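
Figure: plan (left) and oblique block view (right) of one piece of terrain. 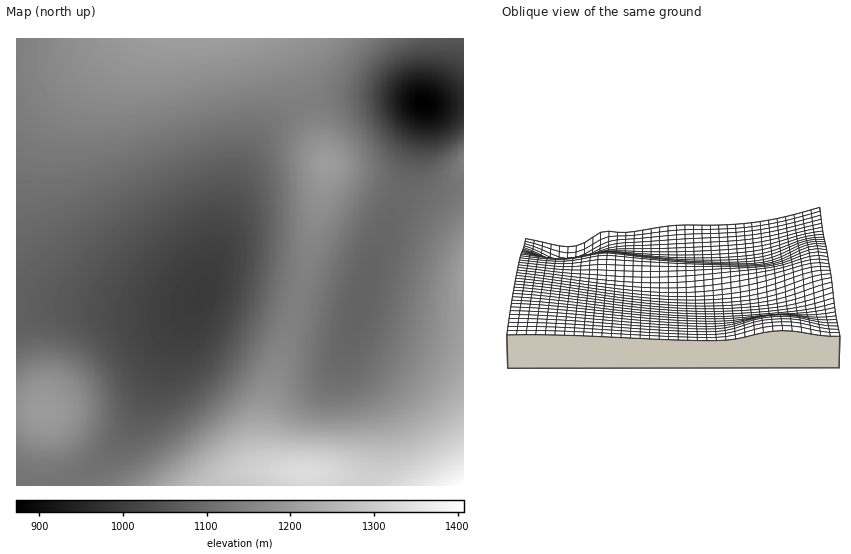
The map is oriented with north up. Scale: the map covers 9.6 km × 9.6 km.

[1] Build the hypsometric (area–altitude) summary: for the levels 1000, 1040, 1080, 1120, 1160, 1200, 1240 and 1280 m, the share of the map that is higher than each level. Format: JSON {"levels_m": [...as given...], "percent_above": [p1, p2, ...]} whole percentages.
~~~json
{"levels_m": [1000, 1040, 1080, 1120, 1160, 1200, 1240, 1280], "percent_above": [96, 85, 72, 49, 26, 11, 7, 5]}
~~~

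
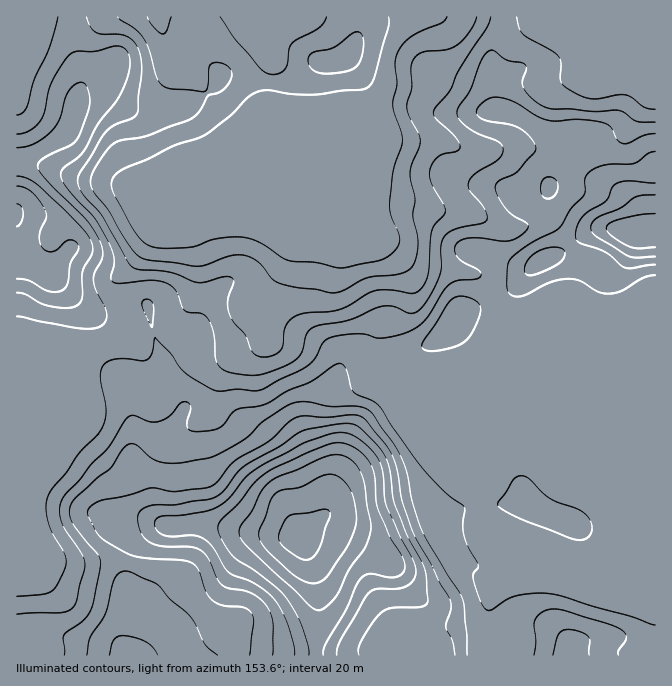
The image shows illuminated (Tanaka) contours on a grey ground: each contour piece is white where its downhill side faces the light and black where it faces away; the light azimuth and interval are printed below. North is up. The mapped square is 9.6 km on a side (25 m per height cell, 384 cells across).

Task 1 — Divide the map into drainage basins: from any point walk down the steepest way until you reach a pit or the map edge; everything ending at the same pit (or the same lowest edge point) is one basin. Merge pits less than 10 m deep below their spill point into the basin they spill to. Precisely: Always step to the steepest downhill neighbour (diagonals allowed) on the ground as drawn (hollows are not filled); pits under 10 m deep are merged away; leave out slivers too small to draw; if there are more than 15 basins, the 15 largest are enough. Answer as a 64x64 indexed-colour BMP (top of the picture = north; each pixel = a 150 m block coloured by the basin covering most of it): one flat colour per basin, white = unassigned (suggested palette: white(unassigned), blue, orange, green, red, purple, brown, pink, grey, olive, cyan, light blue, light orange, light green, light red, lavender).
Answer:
<image width="64" height="64" href="data:image/bmp;base64,Qk12CAAAAAAAAHYAAAAoAAAAQAAAAEAAAAABAAQAAAAAAAAIAAATCwAAEwsAABAAAAAAAAAA////ALR3HwAOf/8ALKAsACgn1gC9Z5QAS1aMAMJ34wB/f38AIr28AM++FwDox64AeLv/AIrfmACWmP8A1bDFABEREREREREREREREREREREREREREREREREREREREREREREREREREREREREREREREREREREREREREREREREREREREREREREREREREREREREREREREREREREREREREREREREREREREREREREREREREREREREREREREREREREREREREREREREREREREREREREREREREREREREREREREREREREREREREREREREREREREREREREREREREREREREREREREREREREREREREREREREREREREREREREREREREREREREREREREREREREREREREREREREREREREREREREREREREREREREREREREREREREREREREREREREREREREREREREREREREREREREREREREREREREREREREREREREREREREREREREREREREREREREREREREREREREREREREREREREREREREREREREREREREREREREREREREREREREREREREREREREREREREREREREREREREREREREREREREREREREREREREREREREREREREREREREREREREREREREREREREREREREREREREREREREREREREREREREREREREREREREREREREREREREREREREREREREREREREREREREREREREREREREREREREREREREREREREREREREREREREREREREREREREREREREREREREREREREREREREREREREREREREREREREREREREREREREREREREREREREREREREREREREREREREREREREREREREREREREREREREREREREREREREREREREREREREREREREREREREREREREREREREREREREREREREREREREREREREREREREREREREREREREREREREREREREREREREREREREREREREREREREREREREREREREREREREREREREREREREREREREREREREREREREREREREREREREREREREREREREREREREREREREREREREREREREREREREREREREREREREREREREREREREREREREREREREREREREREREREREREREREREREREREREREREREREREREREREREREREREREREREREREREREREREREREREREREREREREREREREREREREREREREREREREREREREREREREREREREREREREREREREREREREREREREREREREREREREREREREREREREREREREREREREREREREREREREREREREREREREREREREREREREREREREREREREREREREREREREREREREREREREREREREREREREREREREREREREREREREREREREREREREREREREREREREREREREREREREREREREREREREREREREREREREREREREREREREREREREREREREREREREREREREREREREREREREREREREREREREREREREREREREREREREREREREREREREREREREREREREREREREREREREREREREREREREREREREREREREREREREREREREREREREREREREREREREREREREREREREREREREREREREREREREREREREREREREREREREREREREREREREREREREREREREREREREREREREREREREREREREREREREREREREREREREREREREREREREREREREREREREREREREREREREREREREREREREREREREREREREREREREREREREREREREREREREREREREREREREREREREREiERERERERERERERERERERERERERERERERERERERERESIRERERERERERERERERERERERERERERERERERERERERIhERERERERERERERERERERERERERERERERERERERERIiERERERERERERERERERERERERERERERERERERERERIiIRERERERERERERERERERERERERERERERERERERERIiIhEREREREREREREREREREREREREREREREREREREREiIiQREREREREREREREREREREREREREREREREREREREiIiJEERERERERERERERERERERERERERERERERERERESIiIkREERERERERERERERERERERERERERERERERERESIiIiRERBERERERERERERERERERERERERERERERESIiIiIiJEREQREREREREREREREREREREREREREREREiIiIiIiIkRERBERERERERERERERERERERERERERERIiIiIiIiIiREREERERERERERERERERERERERERERERIiIiIiIiIiJEREQREREREREREREREREREREREREREREiIiIiIiIiIkREREERERERERERERMxERERERERERERESIiIiIiIiIiREREQRERERERETMzMzMxERERERERERERIiIiIiIiIiJEREQRERERERETMzMzMzMzEREREREREREiIiIiIiIiIkRERBERERERETMzMzMzMzMxERERERERESIiIiIiIiIiREREERERERERMzMzMzMzMzMRERERERERIiIiIiIiIiJEREQRERERERMzMzMzMzMzMxEREREREREiIiIiIiIiIkRERBEREREREzMzMzMzMzMzERERERERERIiIiIiIiIi"/>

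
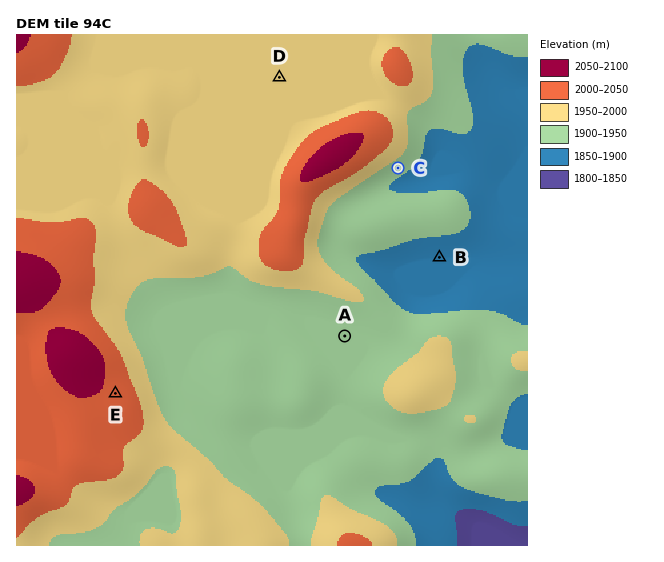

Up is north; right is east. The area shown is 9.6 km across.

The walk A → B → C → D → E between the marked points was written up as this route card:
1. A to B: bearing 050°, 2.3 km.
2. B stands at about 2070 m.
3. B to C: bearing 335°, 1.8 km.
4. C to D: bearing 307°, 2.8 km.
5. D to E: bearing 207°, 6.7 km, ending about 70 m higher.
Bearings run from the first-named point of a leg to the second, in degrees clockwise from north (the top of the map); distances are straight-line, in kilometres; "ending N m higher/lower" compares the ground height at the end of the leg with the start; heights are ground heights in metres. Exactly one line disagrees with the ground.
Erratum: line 2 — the height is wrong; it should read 1860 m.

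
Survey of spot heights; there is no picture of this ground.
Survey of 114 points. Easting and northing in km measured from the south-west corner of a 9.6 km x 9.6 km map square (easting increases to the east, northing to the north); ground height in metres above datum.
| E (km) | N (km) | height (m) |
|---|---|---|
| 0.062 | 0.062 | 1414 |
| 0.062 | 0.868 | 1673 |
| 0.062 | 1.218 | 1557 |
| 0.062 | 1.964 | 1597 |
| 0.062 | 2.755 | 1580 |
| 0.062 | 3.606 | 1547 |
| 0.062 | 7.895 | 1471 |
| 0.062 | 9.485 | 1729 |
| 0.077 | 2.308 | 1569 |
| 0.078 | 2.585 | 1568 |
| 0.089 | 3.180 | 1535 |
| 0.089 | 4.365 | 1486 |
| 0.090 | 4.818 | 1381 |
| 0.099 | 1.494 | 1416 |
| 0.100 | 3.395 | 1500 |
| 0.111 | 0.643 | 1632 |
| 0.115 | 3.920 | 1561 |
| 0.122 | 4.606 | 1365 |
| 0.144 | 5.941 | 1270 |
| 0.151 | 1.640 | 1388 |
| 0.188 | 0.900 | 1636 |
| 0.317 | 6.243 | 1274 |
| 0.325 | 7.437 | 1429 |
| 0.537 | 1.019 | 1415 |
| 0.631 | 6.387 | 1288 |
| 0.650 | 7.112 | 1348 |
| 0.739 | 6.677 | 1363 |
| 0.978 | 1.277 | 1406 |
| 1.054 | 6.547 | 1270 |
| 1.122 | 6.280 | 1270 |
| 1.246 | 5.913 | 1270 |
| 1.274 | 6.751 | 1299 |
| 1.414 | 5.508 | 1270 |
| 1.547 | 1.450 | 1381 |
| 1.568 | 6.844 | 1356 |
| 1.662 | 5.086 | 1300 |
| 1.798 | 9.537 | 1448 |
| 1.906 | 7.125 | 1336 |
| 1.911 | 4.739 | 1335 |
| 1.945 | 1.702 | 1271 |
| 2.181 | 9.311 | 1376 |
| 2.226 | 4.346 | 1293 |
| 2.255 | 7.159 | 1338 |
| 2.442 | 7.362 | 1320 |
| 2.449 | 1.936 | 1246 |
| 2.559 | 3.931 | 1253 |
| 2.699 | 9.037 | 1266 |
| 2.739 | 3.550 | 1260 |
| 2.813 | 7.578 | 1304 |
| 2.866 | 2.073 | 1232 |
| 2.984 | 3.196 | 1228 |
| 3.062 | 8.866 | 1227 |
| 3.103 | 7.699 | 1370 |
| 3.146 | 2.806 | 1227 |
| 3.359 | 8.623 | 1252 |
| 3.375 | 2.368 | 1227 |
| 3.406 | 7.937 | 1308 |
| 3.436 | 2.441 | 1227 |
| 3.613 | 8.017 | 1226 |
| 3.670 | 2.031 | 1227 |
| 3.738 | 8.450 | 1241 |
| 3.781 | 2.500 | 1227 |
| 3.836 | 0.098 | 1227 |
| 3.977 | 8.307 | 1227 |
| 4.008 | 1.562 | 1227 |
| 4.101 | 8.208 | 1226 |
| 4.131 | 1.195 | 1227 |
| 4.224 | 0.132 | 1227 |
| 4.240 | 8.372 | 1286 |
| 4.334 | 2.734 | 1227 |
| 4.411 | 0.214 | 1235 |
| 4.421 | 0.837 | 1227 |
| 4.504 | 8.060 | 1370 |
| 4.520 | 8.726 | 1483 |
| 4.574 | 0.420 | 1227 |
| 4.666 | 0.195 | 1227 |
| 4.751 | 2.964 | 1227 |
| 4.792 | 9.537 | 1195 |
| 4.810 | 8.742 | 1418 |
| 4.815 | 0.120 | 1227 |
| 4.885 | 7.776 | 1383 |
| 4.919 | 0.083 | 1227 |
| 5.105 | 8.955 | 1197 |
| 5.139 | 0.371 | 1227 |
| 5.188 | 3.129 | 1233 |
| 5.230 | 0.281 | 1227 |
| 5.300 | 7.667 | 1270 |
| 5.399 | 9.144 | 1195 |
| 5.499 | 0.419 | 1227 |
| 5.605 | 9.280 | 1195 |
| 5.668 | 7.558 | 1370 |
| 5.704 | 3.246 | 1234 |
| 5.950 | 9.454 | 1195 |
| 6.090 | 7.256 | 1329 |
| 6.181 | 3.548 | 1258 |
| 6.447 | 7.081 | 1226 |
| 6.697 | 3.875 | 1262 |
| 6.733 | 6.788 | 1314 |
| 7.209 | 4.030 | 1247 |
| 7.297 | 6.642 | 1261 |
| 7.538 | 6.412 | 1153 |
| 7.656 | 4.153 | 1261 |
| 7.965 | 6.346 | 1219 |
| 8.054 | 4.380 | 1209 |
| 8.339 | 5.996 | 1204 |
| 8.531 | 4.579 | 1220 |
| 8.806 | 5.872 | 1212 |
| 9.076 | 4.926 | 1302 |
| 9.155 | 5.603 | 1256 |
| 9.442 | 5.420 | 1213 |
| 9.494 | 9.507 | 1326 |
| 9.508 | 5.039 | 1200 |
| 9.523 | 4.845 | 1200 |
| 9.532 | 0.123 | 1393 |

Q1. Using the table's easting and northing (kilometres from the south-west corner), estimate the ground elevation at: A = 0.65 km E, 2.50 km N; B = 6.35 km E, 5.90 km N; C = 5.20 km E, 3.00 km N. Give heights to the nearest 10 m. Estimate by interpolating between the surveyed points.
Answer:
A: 1450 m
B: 1320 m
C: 1230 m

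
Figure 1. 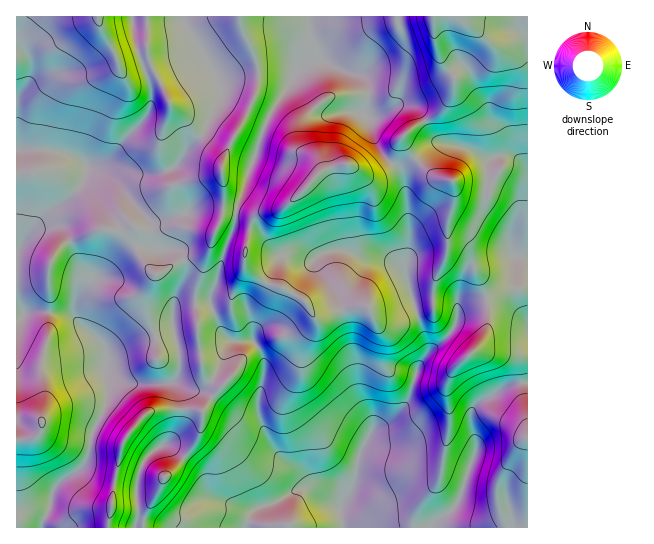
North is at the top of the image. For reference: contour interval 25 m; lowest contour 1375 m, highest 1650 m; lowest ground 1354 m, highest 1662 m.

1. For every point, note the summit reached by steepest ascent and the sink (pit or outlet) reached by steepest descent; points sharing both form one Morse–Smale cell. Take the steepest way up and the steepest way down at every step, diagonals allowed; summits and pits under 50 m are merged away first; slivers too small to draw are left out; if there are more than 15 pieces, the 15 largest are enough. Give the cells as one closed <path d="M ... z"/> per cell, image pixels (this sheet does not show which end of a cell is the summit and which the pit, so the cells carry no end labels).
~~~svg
<path d="M527 16l-342 0-1 6 3 5 32 54 1 17-9 17-4 14-20 21-13 18-21 7-42-3-24-4-6-8-22-8-24-3-19 1 1 23 21-4 16 2 24 16 15 15 10 15 3 12 16 0 7-4 5 0 3 4 0 21 10 16 7 7 11-2 18-12 19-4 7-5-13 39 1 46 6 34 10 12 8 5-19 25-49 0-8 4-12 12-9 14-4 12-7 34-1 22-4 12 1 7 419-1z"/><path d="M50 169l-12 0-22 5 0 145 5 0 4-6 4-1 37 1 7 3 30 29 2 5 3 49-16 34-7 30-4 6-24 16-5 9-1 11-8 20-6-8-6-2-14-3-1 15 91 1 14-81 12-20 12-12 8-4 49 0 19-25-8-5-10-12-6-34-1-46 13-39-7 5-19 4-18 12-11 2-7-7-10-16-1-23-7-2-7 4-16 0-3-12-10-15-15-15-16-12z"/><path d="M326 63l-11 0-19 8-8 18-23 34-17 50-1 9-11 28-1 15-11 26-8 34-5 10 0 11 6 17 6 11 10 7 20 0-4-28 14-18 13-32 9-8 26 6 20-10 15 0 23 8 18 1 8 4 10 10 4-47-6-50-4-8-19-18-7-13-4-19-4-4 3-12 0-16-3-6-7-6-16-4z"/><path d="M183 16l-166 0-1 133 43 3 22 8 6 8 24 4 42 3 21-7 13-18 20-21 4-14 9-17-1-17-32-54z"/><path d="M50 312l-21 0-13 9 0 190 21 6 5 8 9-20 1-11 5-9 24-16 4-6 7-30 16-34 0-18-3-8 2-18-4-10-30-29z"/>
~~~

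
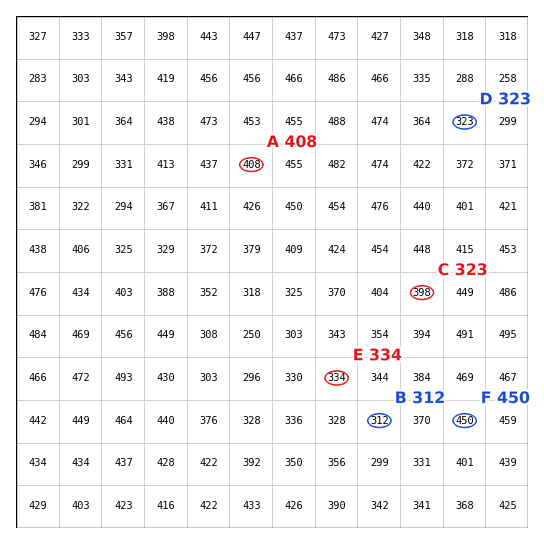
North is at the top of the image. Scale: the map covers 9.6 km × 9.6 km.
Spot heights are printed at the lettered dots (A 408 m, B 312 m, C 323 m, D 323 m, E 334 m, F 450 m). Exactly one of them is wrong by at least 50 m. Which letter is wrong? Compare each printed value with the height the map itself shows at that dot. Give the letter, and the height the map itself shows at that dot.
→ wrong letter C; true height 398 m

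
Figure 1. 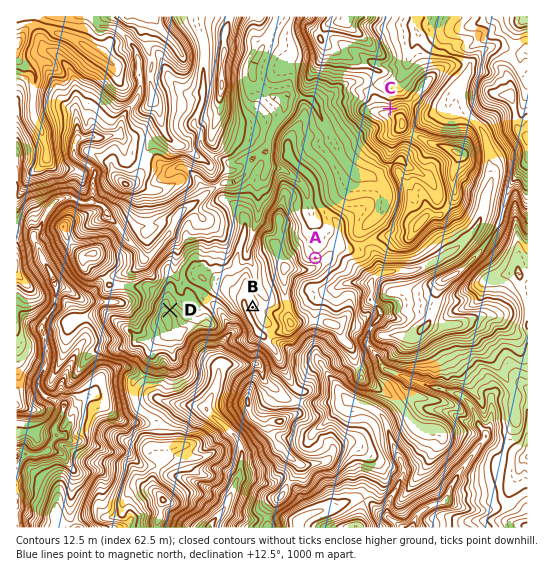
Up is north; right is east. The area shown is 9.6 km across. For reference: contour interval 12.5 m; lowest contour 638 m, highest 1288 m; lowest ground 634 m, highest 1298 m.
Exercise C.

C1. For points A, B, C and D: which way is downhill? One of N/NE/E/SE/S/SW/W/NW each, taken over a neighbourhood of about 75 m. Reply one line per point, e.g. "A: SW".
A: N
B: E
C: N
D: NE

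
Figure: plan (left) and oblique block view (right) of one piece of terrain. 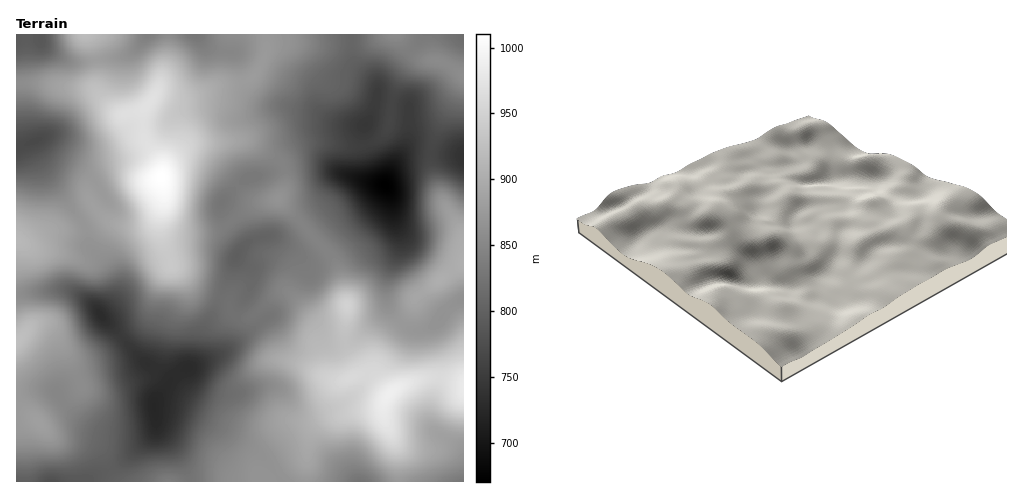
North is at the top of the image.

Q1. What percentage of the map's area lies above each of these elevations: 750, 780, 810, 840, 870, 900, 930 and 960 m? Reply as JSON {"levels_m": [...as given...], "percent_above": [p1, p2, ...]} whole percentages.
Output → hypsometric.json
{"levels_m": [750, 780, 810, 840, 870, 900, 930, 960], "percent_above": [93, 85, 73, 57, 38, 21, 12, 4]}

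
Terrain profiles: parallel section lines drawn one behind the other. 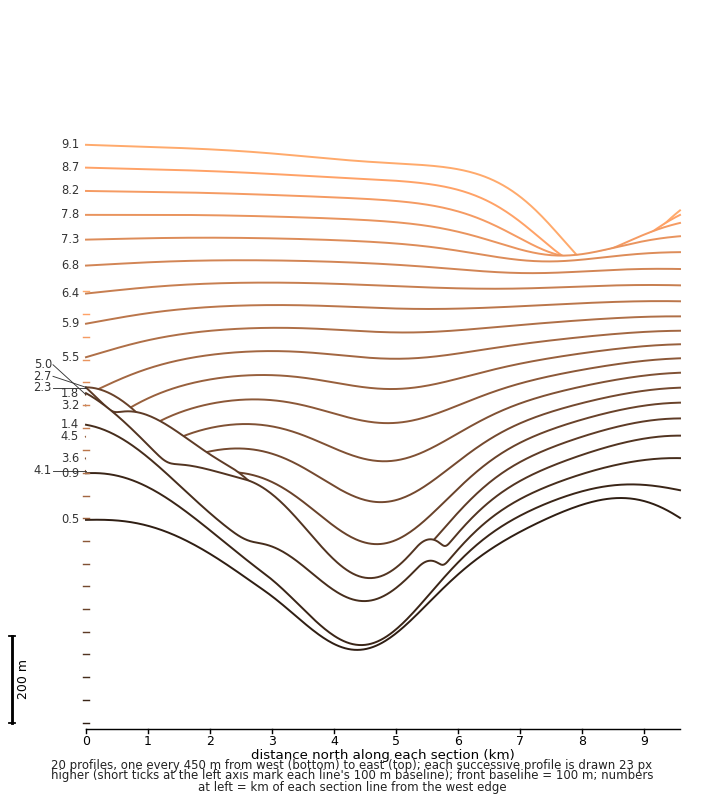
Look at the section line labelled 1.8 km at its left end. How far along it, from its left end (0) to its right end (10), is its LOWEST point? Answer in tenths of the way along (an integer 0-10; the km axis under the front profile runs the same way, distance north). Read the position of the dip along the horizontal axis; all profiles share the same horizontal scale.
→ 5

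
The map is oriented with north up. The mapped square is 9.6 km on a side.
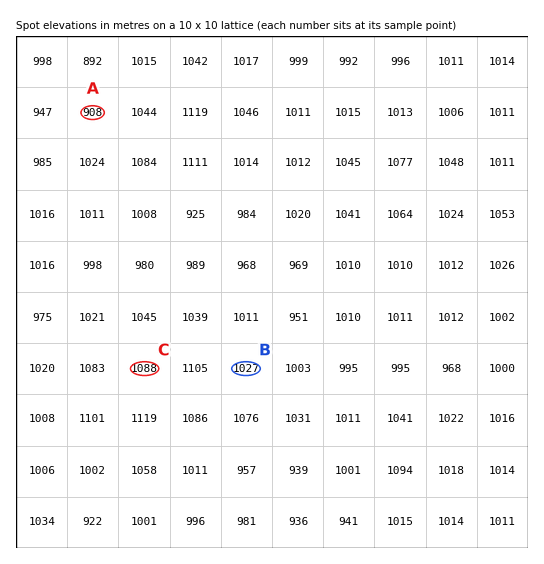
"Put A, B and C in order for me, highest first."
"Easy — C B A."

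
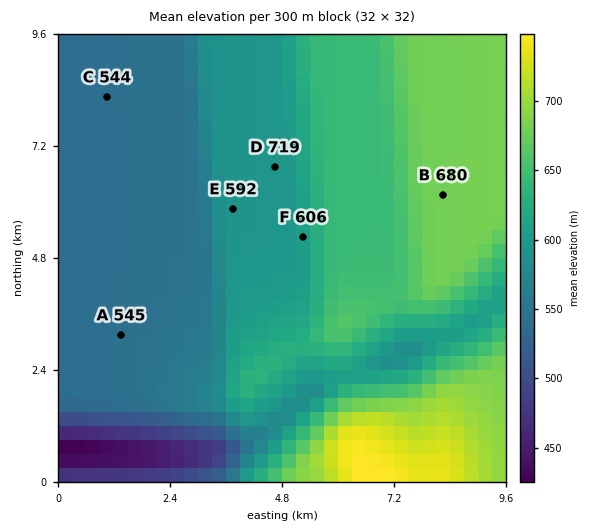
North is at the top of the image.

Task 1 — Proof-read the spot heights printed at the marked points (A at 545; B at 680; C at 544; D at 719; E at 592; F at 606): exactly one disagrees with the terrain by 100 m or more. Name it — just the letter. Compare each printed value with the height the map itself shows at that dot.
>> D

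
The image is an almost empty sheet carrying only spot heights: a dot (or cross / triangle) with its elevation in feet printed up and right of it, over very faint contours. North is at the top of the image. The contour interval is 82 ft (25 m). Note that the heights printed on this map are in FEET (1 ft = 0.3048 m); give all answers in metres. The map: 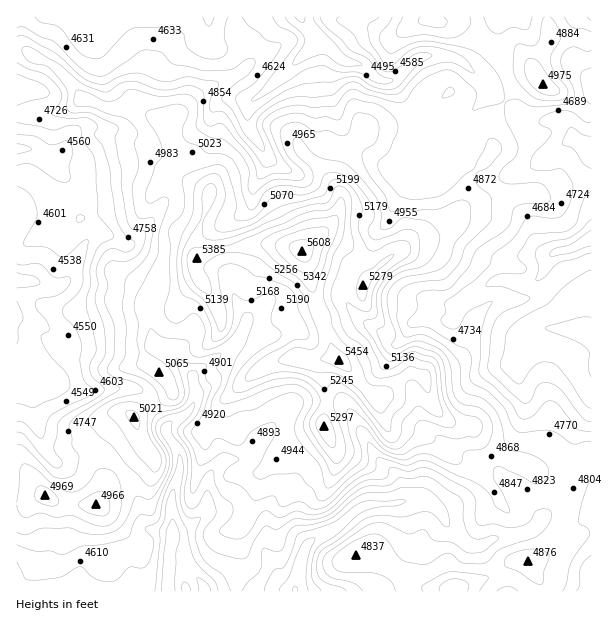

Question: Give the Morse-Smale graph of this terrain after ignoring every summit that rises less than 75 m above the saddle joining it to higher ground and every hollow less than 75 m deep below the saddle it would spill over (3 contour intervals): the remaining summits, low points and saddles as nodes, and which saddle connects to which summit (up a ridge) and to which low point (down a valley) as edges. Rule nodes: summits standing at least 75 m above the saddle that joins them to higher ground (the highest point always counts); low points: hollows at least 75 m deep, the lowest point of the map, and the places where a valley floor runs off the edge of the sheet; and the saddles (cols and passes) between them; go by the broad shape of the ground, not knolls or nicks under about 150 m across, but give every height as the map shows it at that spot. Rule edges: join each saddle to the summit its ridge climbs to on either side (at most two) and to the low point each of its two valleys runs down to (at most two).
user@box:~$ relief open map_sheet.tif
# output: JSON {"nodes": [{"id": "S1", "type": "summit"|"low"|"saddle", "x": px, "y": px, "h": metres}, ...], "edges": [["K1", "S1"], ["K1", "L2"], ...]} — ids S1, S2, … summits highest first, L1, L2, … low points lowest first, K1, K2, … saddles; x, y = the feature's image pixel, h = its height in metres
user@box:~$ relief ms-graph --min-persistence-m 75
{"nodes": [
{"id": "S1", "type": "summit", "x": 302, "y": 251, "h": 1709},
{"id": "L1", "type": "low", "x": 299, "y": 17, "h": 1320},
{"id": "L2", "type": "low", "x": 294, "y": 590, "h": 1325},
{"id": "L3", "type": "low", "x": 591, "y": 332, "h": 1331},
{"id": "L4", "type": "low", "x": 17, "y": 314, "h": 1338},
{"id": "K1", "type": "saddle", "x": 222, "y": 249, "h": 1628},
{"id": "K2", "type": "saddle", "x": 119, "y": 467, "h": 1471},
{"id": "K3", "type": "saddle", "x": 504, "y": 101, "h": 1450}],
"edges": [["K1", "S1"], ["K1", "L1"], ["K1", "L2"], ["K2", "S1"], ["K2", "L2"], ["K2", "L4"], ["K3", "S1"], ["K3", "L1"], ["K3", "L3"]]}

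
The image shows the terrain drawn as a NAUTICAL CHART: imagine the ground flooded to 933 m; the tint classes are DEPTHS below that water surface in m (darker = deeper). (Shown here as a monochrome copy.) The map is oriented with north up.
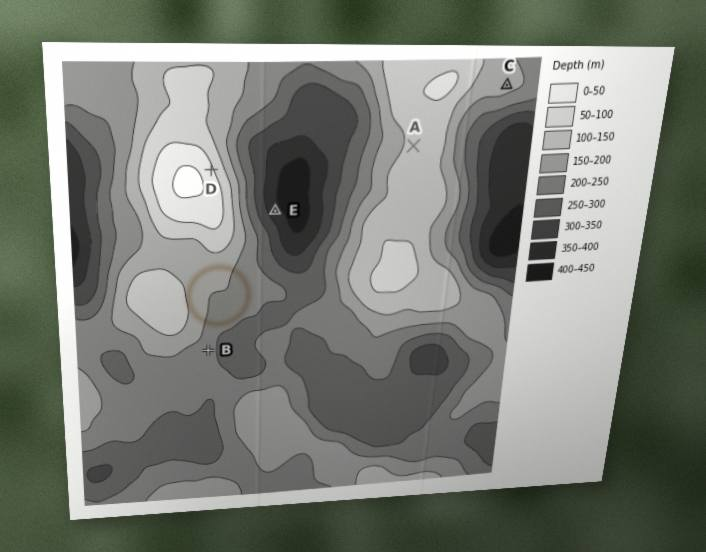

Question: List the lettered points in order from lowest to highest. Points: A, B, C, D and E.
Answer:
E B C A D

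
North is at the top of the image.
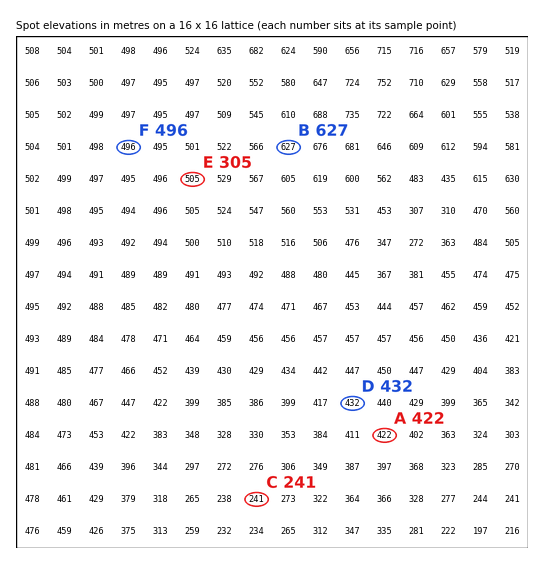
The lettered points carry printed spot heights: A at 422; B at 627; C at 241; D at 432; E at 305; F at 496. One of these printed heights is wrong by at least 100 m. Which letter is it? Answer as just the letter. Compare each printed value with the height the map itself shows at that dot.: E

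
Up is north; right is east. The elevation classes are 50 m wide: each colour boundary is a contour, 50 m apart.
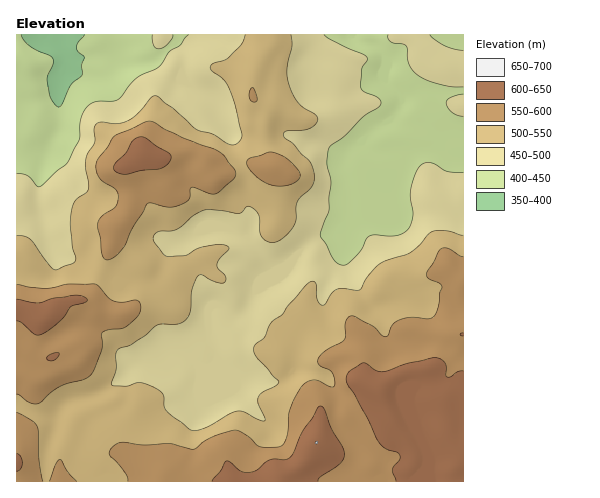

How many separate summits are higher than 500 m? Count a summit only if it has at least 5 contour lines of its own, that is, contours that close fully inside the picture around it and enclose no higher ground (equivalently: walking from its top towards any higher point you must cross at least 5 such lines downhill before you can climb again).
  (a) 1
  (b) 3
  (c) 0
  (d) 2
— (c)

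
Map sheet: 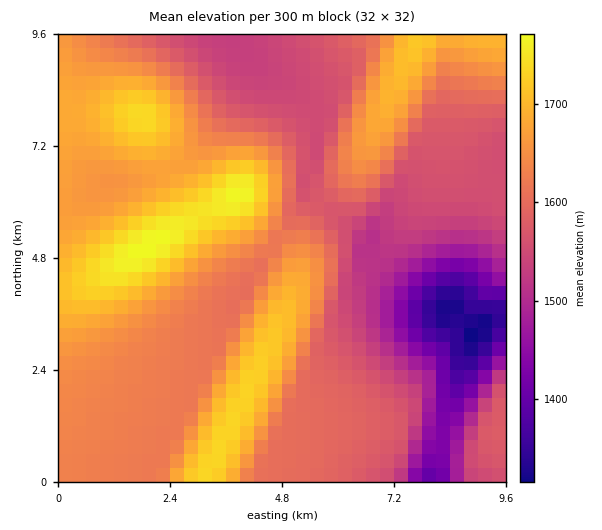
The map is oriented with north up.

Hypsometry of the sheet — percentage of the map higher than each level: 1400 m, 96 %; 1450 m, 93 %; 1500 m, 90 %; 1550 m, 79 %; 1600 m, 57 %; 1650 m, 33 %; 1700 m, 14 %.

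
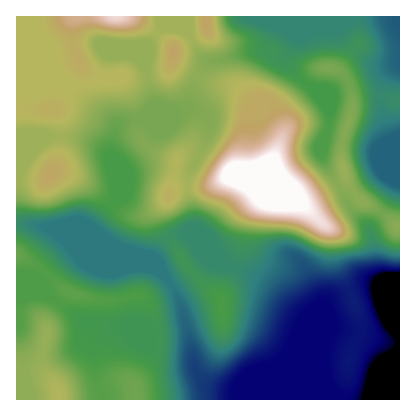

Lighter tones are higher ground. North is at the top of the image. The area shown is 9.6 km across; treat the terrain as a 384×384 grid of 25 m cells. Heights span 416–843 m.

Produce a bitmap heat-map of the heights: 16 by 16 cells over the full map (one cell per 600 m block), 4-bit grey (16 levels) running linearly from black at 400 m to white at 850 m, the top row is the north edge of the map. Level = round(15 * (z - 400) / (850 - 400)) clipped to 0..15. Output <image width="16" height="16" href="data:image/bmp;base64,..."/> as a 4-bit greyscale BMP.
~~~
<image width="16" height="16" href="data:image/bmp;base64,Qk32AAAAAAAAAHYAAAAoAAAAEAAAABAAAAABAAQAAAAAAIAAAAATCwAAEwsAABAAAAAAAAAAAAAAABEREQAiIiIAMzMzAERERABVVVUAZmZmAHd3dwCIiIgAmZmZAKqqqgC7u7sAzMzMAN3d3QDu7u4A////AJqYiGQyIiIhmYeHZEMiIyKJd3dlZTIjMoh3d2V2QyMyiId3VnZDMyGHZVVnZlREM3ZVVmZnZol3ZlZ4h4q824iaiHmqze7JhquoeKre7allmpiJmbzciGSqqYiJm7yYdaqpmZmbuoh2qqqpqZqXiHWqupm5mHZ3Zau7uqqXZmZl"/>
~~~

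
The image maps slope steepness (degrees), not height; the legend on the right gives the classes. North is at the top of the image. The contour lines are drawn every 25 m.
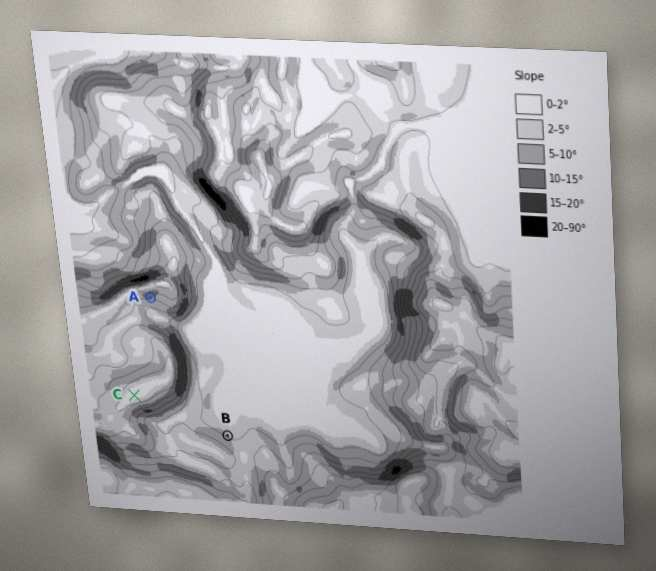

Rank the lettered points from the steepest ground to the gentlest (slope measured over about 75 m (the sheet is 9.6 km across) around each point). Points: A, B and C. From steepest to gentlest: A B C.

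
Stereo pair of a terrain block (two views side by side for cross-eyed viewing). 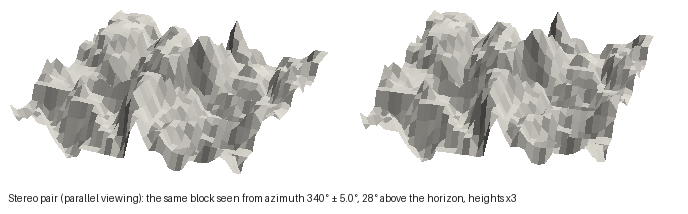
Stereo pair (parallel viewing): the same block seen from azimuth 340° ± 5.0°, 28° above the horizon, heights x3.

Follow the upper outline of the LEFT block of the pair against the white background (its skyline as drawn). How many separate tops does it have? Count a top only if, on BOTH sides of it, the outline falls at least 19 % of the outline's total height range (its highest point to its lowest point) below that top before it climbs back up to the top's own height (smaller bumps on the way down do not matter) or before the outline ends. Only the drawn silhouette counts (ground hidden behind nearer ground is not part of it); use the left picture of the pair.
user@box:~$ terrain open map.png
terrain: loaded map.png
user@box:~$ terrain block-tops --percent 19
3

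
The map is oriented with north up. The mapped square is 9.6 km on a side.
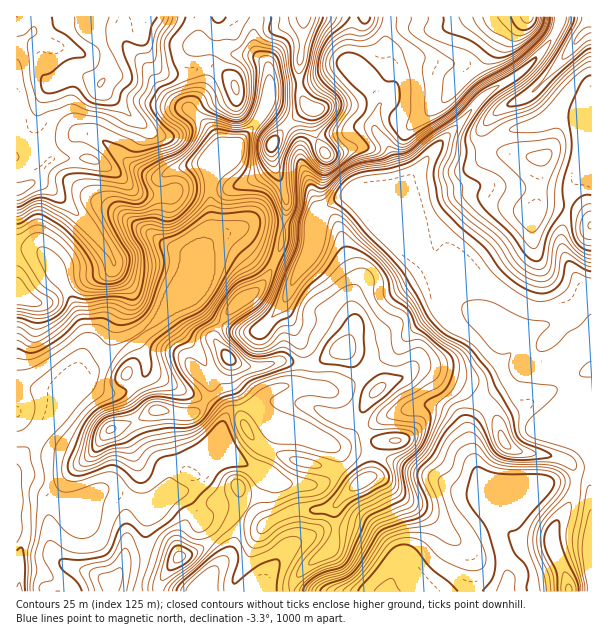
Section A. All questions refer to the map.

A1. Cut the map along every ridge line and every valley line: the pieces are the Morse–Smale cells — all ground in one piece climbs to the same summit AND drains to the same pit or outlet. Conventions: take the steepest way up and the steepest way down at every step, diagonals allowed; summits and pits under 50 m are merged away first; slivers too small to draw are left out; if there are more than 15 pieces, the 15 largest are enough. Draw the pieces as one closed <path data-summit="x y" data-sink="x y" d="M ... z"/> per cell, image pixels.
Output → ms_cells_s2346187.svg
<path data-summit="101 83" data-sink="506 591" d="M257 16l-240 0-1 232 17 0 8 4 11 11 13 25 10-6 29-8 10-7-2-10-21-29-37-36-13-10-9 0 10-14 11-10 37 0 26 14 19 20 8 2 24 0 15-6 28 0 2-14 17-13 6-14 25-30 8-16 2-30-4-8-8-9-5-15z"/><path data-summit="582 35" data-sink="506 591" d="M591 16l-30 0-8 22-9 12-22 22-42 26-72 84 13 43 3 38 5 8 5-10 2-18 4-12 30-31 6-2 12 0 40 14 5 0 9-7 25 1 5-20 5-7 8-9 7 3z"/><path data-summit="363 480" data-sink="506 591" d="M431 404l-42 11-27 14 9 10 13 2-6 5-4 6-2 22-21 14-17 19 2 23 12 0 21 10 17 10 11 11 0 11-11 20 120 0 2-19-15-48 0-16-17-39-10-39-4-9-10-10z"/><path data-summit="101 83" data-sink="18 591" d="M90 158l-37 0-11 10-10 14 9 0 13 10 37 36 23 32 0 7-4 4-35 11-9 6 10 20 9 24 0 18-12 37 5-5 6 0 20 10 18 0 13-7 9-8 2-8-1-12-11-19 15-10 41-44 14-33 2-2-1-1 6-14 0-45-29-1-15 6-24 0-8-2-19-20z"/><path data-summit="101 83" data-sink="591 591" d="M467 308l-20 0-12 5-16 12-26 29-15 7-14 13 14 16 5-5 19-7 12-10 11 0 42 22 27 24 8 24 8 10 12 4 30 4 17 6 5 6 2 14 11 2 4 6 1-139-5-1-12 11-1-8 3-8-16-17-6-3-12 0-12 6-4-5-21-2z"/><path data-summit="156 410" data-sink="18 591" d="M146 370l-2 7-9 8-13 7-18 0-20-10-6 0-14 17-14 23-26 31-2 5 6 12-2 12 16 8 20 15 18-1 21-14 21 4 16 10 8 0 19-10 4-3 1-21 7-6 15-4 9-6 19-19 3-18-14-14-27-12z"/><path data-summit="528 17" data-sink="506 591" d="M560 16l-170 0-2 2 0 53-7 8-11 7 10 15-6 19 0 9 10 11 8 16 8 30 20 48 1-9-13-43 72-84 42-26 22-22 14-21z"/><path data-summit="582 35" data-sink="591 591" d="M488 198l-12 0-6 2-30 31-4 12-2 18-6 11 10 6 12 4 7 6 6 14 5 5 15 7 24 10 20 2 4 5 12-6 12 0 6 3 16 17-3 8 1 8 12-11 5 0 0-45-18-30-12-27 0-20 6-21-26-2-9 7-5 0z"/><path data-summit="228 357" data-sink="18 591" d="M237 232l-9 0-7 3-15 11-14 36-43 46-15 10 11 19 2 15 35 19 27 12 13 11 2 7 7-11 8-2 12 0 18-17 12-5 18-1 5-17-1-4-15-3-9 0-19 6-18-1-12-6-16-22 6-14 12-16 28-21 16-26-22-11z"/><path data-summit="101 83" data-sink="18 591" d="M365 374l-27 17-29-5-28 0-17 8-13 14-12 0-8 2-8 12-3 13-19 19-9 6-15 4-7 6-1 21-3 3 17-2 15-8 7-10 0-6-7-6 15 0 15-5 8 1 43 24 29 4 16-4 10-9 4-11 0-6-4-9 11-3 17-15-2-13 8-17 10-9z"/><path data-summit="342 348" data-sink="506 591" d="M353 194l-20 8-14 10-7 39-18 28-11 26 18 39 4 20 16-3 25-16 9-21-1-25 5-9 4-2 33 0 32-18-2-6-16-11z"/><path data-summit="303 17" data-sink="506 591" d="M353 16l-95 0-2 4-3 13 1 15 12 15 4 8 0 22-5 15 17 12 10 9 8 14 0 14 2-8 7-7 9-4 27-5 14-6 15 1 0-8 6-19-8-14-23-24 5-36z"/><path data-summit="111 581" data-sink="18 591" d="M27 482l-2 7 1 47-10 28 2 7 21 1 8 4 8 8 2 8 81-1 7-28 1-48-9-13-15-8-21-4-21 14-18 1-20-15z"/><path data-summit="101 83" data-sink="506 591" d="M371 127l-12 0-14 6-22 3-14 6-7 7-1 15 9 19 4 17-8-7-16 0-6 2 2 20-3 24-7 19 2 4 16 8 5 0 13-19 7-39 14-10 18-8 59 59 14 8-2-22-22-53-8-30-8-16z"/><path data-summit="101 83" data-sink="506 591" d="M425 368l-11 0-12 10-19 7-17 19-6 12 1 10 4 2 24-13 37-11 12 2 14 6 10 10 4 9 10 39 17 39 1 9 10-4 21-21 8-5 16-6 27 0 0-9-7-11-17-6-30-4-12-4-8-10-8-24-11-11-16-13z"/>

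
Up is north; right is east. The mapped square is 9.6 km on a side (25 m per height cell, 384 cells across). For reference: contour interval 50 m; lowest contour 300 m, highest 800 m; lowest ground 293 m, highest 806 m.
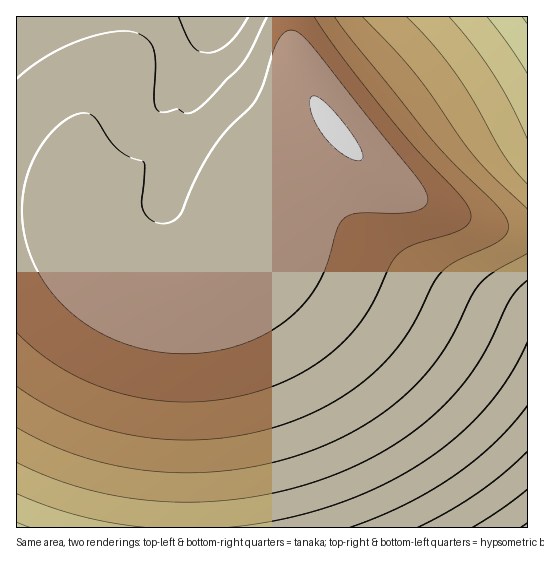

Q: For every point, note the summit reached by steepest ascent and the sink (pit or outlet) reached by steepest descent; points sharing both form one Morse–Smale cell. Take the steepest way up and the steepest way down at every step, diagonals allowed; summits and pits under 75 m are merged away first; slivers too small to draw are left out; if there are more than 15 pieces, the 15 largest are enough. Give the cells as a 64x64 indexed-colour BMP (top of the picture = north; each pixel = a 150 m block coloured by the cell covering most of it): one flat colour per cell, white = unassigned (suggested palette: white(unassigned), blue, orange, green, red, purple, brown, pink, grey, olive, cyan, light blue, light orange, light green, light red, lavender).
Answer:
<image width="64" height="64" href="data:image/bmp;base64,Qk12CAAAAAAAAHYAAAAoAAAAQAAAAEAAAAABAAQAAAAAAAAIAAATCwAAEwsAABAAAAAAAAAA////ALR3HwAOf/8ALKAsACgn1gC9Z5QAS1aMAMJ34wB/f38AIr28AM++FwDox64AeLv/AIrfmACWmP8A1bDFABEREREREREREREREREREREREREREREREREREREREREREREREREREREREREREREREREREREREREREREREREREREREREREREREREREREREREREREREREREREREREREREREREREREREREREREREREREREREREREREREREREREREREREREREREREREREREREREREREREREREREREREREREREREREREREREREREREREREREREREREREREREREREREREREREREREREREREREREREREREREREREREREREREREREREREREREREREREREREREREREREREREREREREREREREREREREREREREREREREREREREREREREREREREREREREREREREREREREREREREREREREREREREREREREREREREREREREREREREREREREREREREREREREREREREREREREREREREREREREREREREREREREREREREREREREREREREREREREREREREREREREREREREREREREREREREREREREREREREREREREREREREREREREREREREREREREREREREREREREREREREREREREREREREREREREREREREREREREREREREREREREREREREREREREREREREREREREREREREREREREREREREREREREREREREREREREREREREREREREREREREREREREREREREREREREREREREREREREREREREREREREREREREREREREREREREREREREREREREREREREREREREREREREREREREREREREREREREREREREREREREREREREREREREREREREREREREREREREREREREREREREREREREREREREREREREREREREREREREREREREREREREREREREREREREREREREREREREREREREREREREREREREREREREREREREREREREREREREREREREREREREREREREREREREREREREREREREREREREREREREREREREREREREREREREREREREREREREREREREREREREREREREREREREREREREREREREREREREREREREREREREREREREREREREREREREREREREREREREREREREREREREREREREREREREREREREREREREREREREREREREREREREREREREREREREREREREREREREREREREREREREREREREREREREREREREREREREREREREREREREREREREREREREREREREREREREREREREREREREREREREREREREREREREREREREREREREREREREREREREREREREREREREREREREiIiIiEREREREREREREREREREREREREREREREREREREiIiIiIhERERERERERERERERERERERERERERERERERIiIiIiIiIhEREREREREREREREREREREREREREREREREiIiIiIiIiEREREREREREREREREREREREREREREREREiIiIiIiIiIhEREREREREREREREREREREREREREREREiIiIiIiIiIiEREREREREREREREREREREREzMRERERESIiIiIiIiIiIhEREREREREREREREREREzMzMxEREREiIiIiIiIiIiIiERERERERERERERERETMzMzMzIiIiIiIiIiIiIiIiIiIREREREREREREREREzMzMzMzMiIiIiIiIiIiIiIiIiIiERERERERERERERMzMzMzMzMyIiIiIiIiIiIiIiIiIiIhERERERERERETMzMzMzMzMzIiIiIiIiIiIiIiIiIiIiIREREREREREzMzMzMzMzMzMiIiIiIiIiIiIiIiIiIiIiEREREREREzMzMzMzMzMzMyIiIiIiIiIiIiIiIiIiIiIiEREREREzMzMzMzMzMzMzIiIiIiIiIiIiIiIiIiIiIiIhEREREzMzMzMzMzMzMzMiIiIiIiIiIiIiIiIiIiIiIiIREREzMzMzMzMzMzMzMyIiIiIiIiIiIiIiIiIiIiIiIiEREzMzMzMzMzMzMzMzIiIiIiIiIiIiIiIiIiIiIiIiIiEzMzMzMzMzMzMzMzMiIiIiIiIiIiIiIiIiIiIiIiIiIzMzMzMzMzMzMzMzMyIiIiIiIiIiIiIiIiIiIiIiIiIjMzMzMzMzMzMzMzMzIiIiIiIiIiIiIiIiIiIiIiIiIjMzMzMzMzMzMzMzMzMiIiIiIiIiIiIiIiIiIiIiIiIjMzMzMzMzMzMzMzMzMyIiIiIiIiIiIiIiIiIiIiIiIiMzMzMzMzMzMzMzMzMzIiIiIiIiIiIiIiIiIiIiIiIiMzMzMzMzMzMzMzMzMzMiIiIiIiIiIiIiIiIiIiIiIiIzMzMzMzMzMzMzMzMzMyIiIiIiIiIiIiIiIiIiIiIiIzMzMzMzMzMzMzMzMzMzIiIiIiIiIiIiIiIiIiIiIiIjMzMzMzMzMzMzMzMzMzMiIiIiIiIiIiIiIiIiIiIiIiMzMzMzMzMzMzMzMzMzMyIiIiIiIiIiIiIiIiIiIiIiIzMzMzMzMzMzMzMzMzMzIiIiIiIiIiIiIiIiIiIiIiIzMzMzMzMzMzMzMzMzMzMiIiIiIiIiIiIiIiIiIiIiIjMzMzMzMzMzMzMzMzMzMyIiIiIiIiIiIiIiIiIiIiIiMzMzMzMzMzMzMzMzMzMz"/>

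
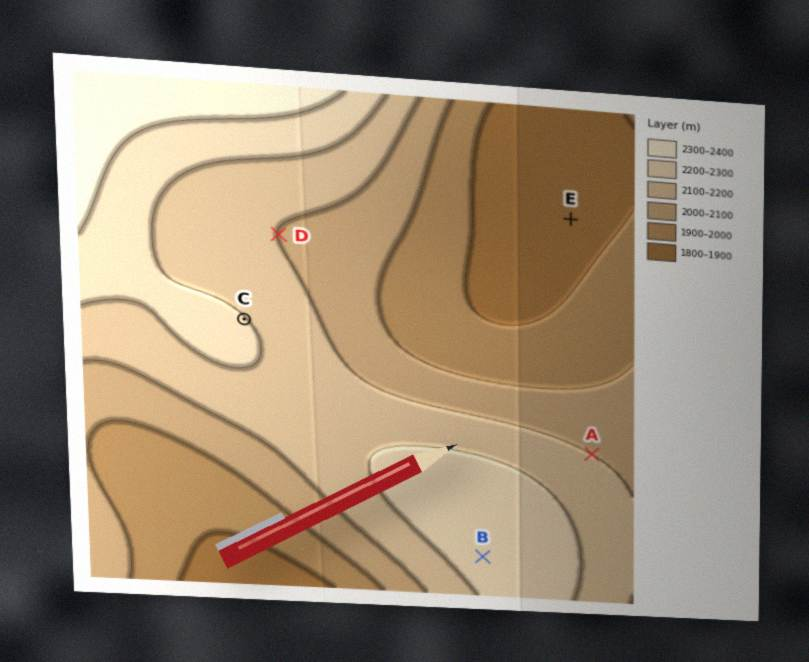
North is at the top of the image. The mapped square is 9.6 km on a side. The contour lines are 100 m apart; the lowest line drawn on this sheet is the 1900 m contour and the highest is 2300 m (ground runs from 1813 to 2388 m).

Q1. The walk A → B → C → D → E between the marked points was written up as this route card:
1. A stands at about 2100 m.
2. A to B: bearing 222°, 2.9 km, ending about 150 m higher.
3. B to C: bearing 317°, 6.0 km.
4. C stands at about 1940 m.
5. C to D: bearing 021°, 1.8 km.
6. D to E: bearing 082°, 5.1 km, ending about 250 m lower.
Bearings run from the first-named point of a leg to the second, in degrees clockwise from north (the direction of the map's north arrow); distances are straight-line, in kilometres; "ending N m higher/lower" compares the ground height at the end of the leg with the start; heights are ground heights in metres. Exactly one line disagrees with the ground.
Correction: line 4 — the height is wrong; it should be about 2200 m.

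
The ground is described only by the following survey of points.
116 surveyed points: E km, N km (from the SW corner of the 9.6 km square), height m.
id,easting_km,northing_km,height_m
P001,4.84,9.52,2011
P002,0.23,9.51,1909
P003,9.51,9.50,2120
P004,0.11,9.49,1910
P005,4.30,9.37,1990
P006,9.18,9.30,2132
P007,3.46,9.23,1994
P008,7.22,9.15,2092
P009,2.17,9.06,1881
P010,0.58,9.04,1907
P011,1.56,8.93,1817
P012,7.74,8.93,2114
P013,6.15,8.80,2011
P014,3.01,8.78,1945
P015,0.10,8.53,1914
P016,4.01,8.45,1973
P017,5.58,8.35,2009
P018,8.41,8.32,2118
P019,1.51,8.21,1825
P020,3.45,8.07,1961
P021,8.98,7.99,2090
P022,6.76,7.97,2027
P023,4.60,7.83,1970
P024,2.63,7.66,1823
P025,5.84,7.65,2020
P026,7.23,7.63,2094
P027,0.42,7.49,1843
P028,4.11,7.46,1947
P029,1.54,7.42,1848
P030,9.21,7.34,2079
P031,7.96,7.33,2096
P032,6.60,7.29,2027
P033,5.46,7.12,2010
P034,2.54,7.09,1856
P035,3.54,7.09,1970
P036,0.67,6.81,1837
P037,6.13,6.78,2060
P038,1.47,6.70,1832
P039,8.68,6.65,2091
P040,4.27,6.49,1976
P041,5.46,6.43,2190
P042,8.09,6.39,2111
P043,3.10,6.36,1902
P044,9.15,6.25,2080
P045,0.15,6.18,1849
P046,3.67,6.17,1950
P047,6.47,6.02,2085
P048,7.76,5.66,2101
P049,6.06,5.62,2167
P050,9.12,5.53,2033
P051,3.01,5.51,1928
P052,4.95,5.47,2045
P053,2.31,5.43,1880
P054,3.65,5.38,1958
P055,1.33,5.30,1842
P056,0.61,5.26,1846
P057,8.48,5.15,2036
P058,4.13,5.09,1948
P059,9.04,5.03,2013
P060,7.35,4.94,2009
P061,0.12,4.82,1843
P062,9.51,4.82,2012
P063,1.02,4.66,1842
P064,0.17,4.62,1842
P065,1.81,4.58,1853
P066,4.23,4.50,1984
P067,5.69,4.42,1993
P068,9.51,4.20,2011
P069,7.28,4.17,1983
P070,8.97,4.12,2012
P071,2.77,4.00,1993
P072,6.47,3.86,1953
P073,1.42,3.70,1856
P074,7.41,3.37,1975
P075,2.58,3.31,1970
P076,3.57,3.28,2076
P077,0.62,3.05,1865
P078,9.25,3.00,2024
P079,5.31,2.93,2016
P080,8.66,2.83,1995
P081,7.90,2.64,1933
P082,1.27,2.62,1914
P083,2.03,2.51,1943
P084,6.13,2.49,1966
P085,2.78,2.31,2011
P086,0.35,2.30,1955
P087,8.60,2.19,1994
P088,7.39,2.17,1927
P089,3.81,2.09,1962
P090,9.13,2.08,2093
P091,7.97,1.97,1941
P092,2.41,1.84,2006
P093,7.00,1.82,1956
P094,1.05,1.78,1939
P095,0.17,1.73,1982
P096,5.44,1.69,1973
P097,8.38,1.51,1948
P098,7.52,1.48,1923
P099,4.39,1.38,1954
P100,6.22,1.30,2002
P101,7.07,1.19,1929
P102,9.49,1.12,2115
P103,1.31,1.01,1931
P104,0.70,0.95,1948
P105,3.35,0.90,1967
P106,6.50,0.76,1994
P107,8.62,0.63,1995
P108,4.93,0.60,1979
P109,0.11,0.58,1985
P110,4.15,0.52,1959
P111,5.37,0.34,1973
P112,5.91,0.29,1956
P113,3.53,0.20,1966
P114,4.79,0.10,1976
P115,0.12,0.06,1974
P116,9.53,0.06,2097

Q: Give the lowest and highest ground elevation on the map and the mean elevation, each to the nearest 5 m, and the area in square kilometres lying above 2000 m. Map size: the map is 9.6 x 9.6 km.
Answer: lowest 1810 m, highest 2205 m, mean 1975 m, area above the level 34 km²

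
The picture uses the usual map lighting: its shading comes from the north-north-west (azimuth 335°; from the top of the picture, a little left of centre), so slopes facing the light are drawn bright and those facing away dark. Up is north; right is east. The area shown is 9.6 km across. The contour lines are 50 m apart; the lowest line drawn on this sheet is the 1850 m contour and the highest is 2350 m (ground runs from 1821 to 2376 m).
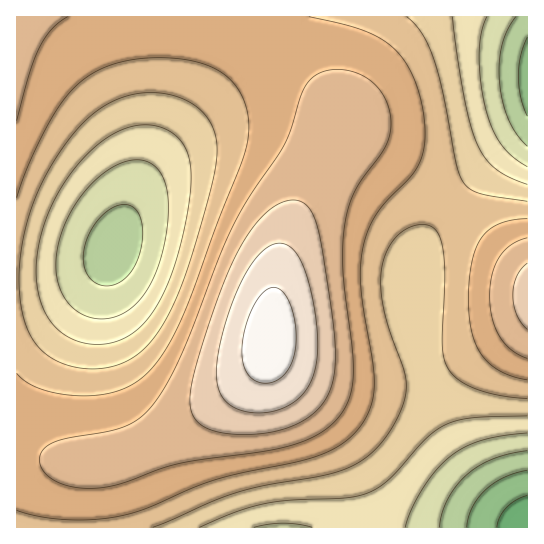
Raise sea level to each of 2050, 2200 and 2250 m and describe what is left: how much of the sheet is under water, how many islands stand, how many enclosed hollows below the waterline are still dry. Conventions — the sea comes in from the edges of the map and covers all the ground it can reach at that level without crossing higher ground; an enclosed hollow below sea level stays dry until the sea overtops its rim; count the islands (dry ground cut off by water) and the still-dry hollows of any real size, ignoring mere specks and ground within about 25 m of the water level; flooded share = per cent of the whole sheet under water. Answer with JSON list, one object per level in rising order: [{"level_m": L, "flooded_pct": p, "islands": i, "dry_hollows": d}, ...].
[{"level_m": 2050, "flooded_pct": 11, "islands": 0, "dry_hollows": 1}, {"level_m": 2200, "flooded_pct": 76, "islands": 1, "dry_hollows": 0}, {"level_m": 2250, "flooded_pct": 90, "islands": 1, "dry_hollows": 0}]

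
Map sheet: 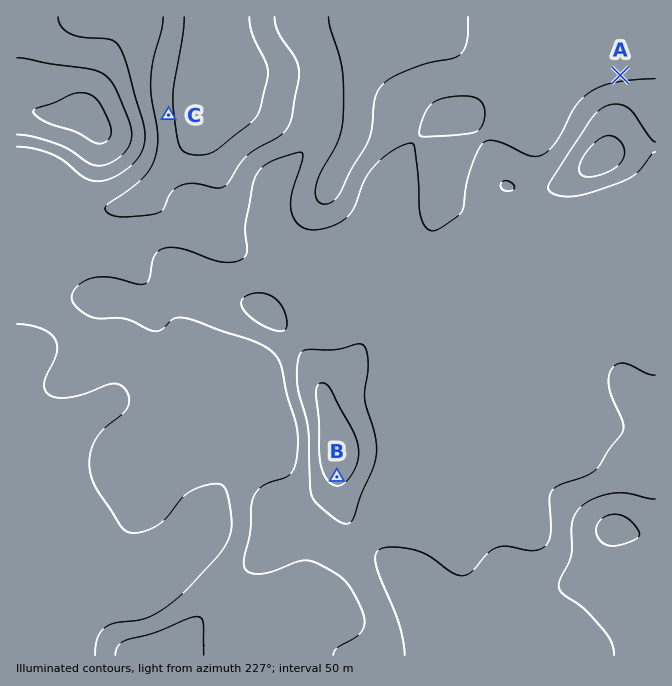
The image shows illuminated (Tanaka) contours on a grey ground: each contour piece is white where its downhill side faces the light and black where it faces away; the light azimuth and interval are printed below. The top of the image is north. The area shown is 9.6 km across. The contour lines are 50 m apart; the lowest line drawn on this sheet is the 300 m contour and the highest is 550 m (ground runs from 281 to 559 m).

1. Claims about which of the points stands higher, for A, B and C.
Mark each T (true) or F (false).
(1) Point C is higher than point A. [F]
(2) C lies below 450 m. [T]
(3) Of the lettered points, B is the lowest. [F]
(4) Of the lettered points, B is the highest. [T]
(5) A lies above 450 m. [F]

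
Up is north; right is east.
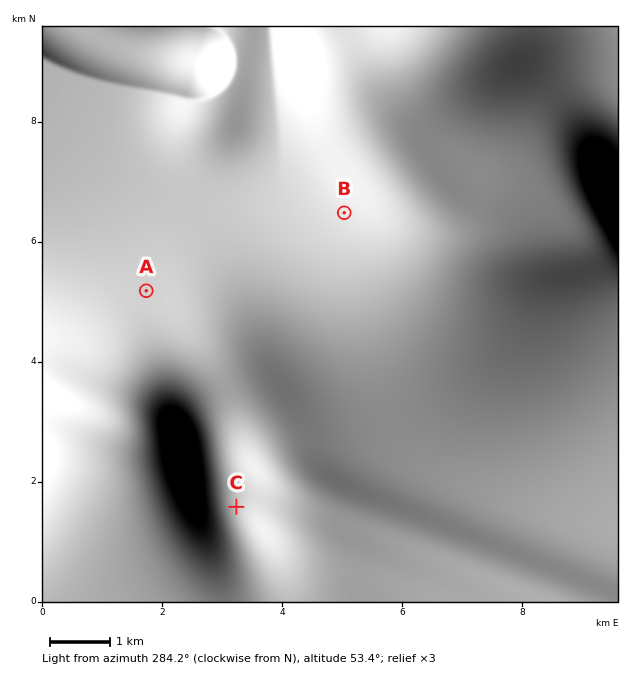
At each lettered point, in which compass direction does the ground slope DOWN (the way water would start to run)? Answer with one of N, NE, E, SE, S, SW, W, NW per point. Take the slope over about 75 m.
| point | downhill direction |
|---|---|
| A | NW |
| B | W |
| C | SW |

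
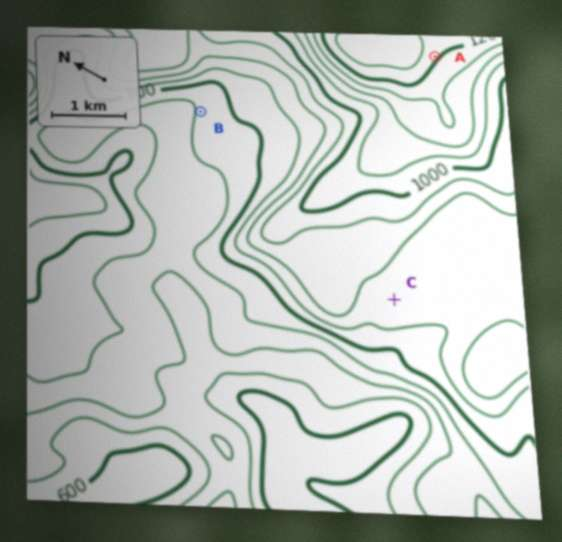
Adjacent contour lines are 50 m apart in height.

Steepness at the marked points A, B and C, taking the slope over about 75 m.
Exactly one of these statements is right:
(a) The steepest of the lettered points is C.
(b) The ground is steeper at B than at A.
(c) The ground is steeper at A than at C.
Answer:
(c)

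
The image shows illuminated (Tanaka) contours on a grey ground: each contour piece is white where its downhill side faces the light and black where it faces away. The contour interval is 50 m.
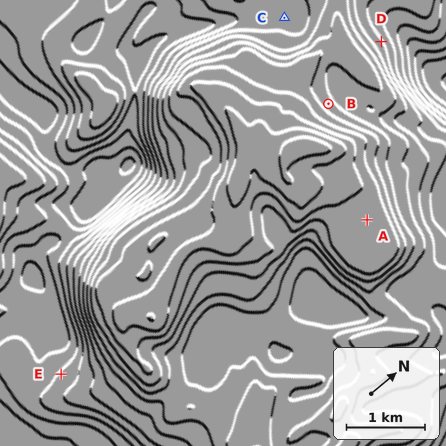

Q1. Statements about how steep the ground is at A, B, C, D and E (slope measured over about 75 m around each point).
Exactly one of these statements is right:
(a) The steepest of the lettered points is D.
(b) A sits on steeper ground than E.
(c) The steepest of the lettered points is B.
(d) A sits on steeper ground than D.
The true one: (a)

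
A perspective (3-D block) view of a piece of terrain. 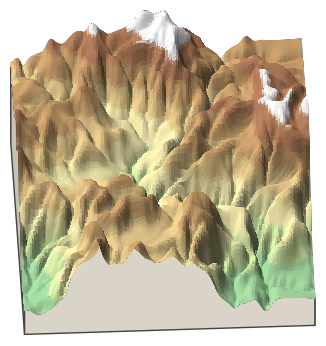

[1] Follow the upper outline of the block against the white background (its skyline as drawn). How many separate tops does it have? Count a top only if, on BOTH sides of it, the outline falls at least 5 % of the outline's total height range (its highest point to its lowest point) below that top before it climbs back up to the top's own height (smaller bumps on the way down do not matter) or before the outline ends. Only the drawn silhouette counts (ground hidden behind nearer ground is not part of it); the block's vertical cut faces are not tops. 2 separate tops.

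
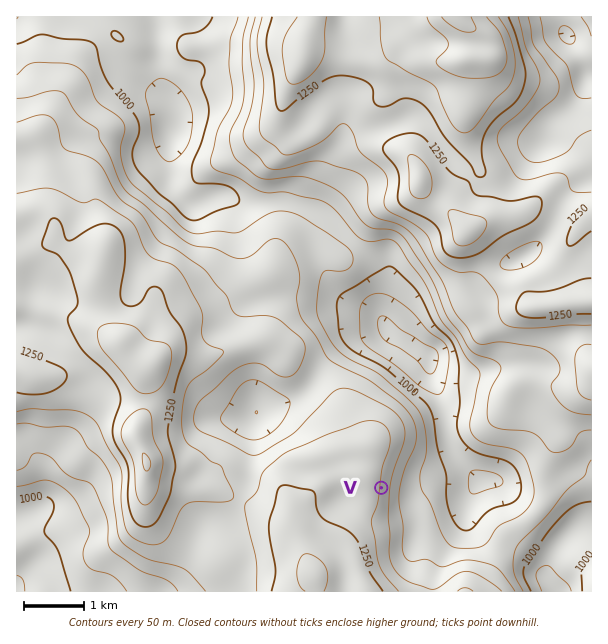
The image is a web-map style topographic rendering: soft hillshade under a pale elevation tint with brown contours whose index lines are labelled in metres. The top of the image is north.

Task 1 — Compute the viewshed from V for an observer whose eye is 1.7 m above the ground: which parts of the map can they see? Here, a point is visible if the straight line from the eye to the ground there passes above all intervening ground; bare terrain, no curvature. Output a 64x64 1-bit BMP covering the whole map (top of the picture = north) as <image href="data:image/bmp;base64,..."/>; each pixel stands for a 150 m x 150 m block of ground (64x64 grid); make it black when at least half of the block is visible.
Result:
<image width="64" height="64" href="data:image/bmp;base64,Qk0+AgAAAAAAAD4AAAAoAAAAQAAAAEAAAAABAAEAAAAAAAACAAATCwAAEwsAAAIAAAAAAAAA////AAAAAAAAAAAAAf/8AwAAAAAD//wDAAAAAAP//AMAAAAAA//8AQAAAAADv/4AAAAAAAOf/wAAAAAAAP//gAAAAAAAf/+AAAAAAAB+f8AAAAAAAH5/4AAAAAAAvn/wAAAAAAC///AAAAAAAP//9wAAAAAA///xAAAAAAD+//AAAAAAAPz/+AAAAAAAMP/4AAAAAAAA//gAAAAAAAD//wAAAAAAAP//AAAAAAAAfn8AAAAAAAB+fwAAAAAAAH//AAAAAAAAf/8AAAAAAAB/nwAAAAAAAH//AAAAAAAAf/4AAAAAAAB//gAAAAAAAH/+AAAAAAAA//8AAAAAAAD//wAAAAAAAP//AAAAAAAA7wEAAAAAAAHPAAAAAAAAAfwAAAAAAAAB+AAAAAAAAAH4AAAAAAAAAfwAAAAAAAAD/gAAAAAAAAP/gAAAAAAAA4fAAAAAAAADgeAAAAAAAAcAAAAAAAAADgAAAAAAAAAMAAAAAAAAAAgAAAAAAAAAAAAAAAAAAAAAAAAAAAAAAAAAAAAAAAAAAAAAAAAAAAAAAAAAAAAAAAAAAAAAAAAAAEAAAAAAAAAAwAAAAAAAAAAAAAAAAAAAAAAAAAAAAAAAAAAAAAAAAADwAAAAAAAAAPgAAAAAAAAAAAAAAAAAAAAAAAAAAAAAAAAAAAAAAAAAwAAAAAAAAAHAAA=="/>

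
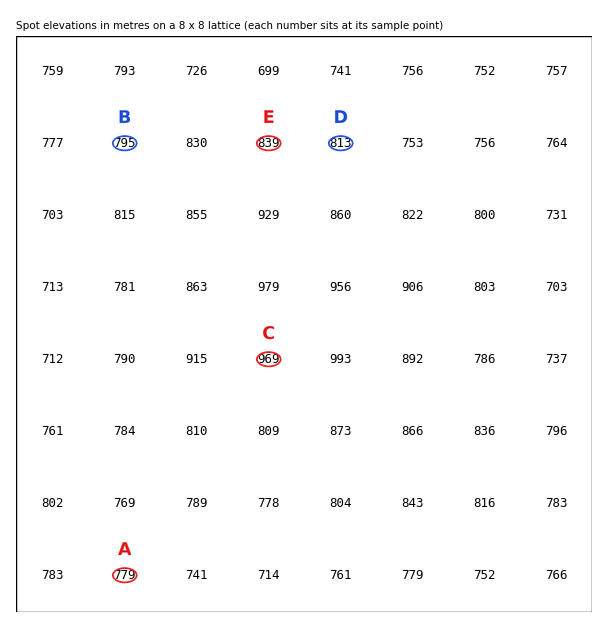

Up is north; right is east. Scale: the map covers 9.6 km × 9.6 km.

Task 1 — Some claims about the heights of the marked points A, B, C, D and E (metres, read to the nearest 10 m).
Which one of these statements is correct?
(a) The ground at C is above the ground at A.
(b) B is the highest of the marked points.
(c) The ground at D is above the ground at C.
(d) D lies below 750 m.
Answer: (a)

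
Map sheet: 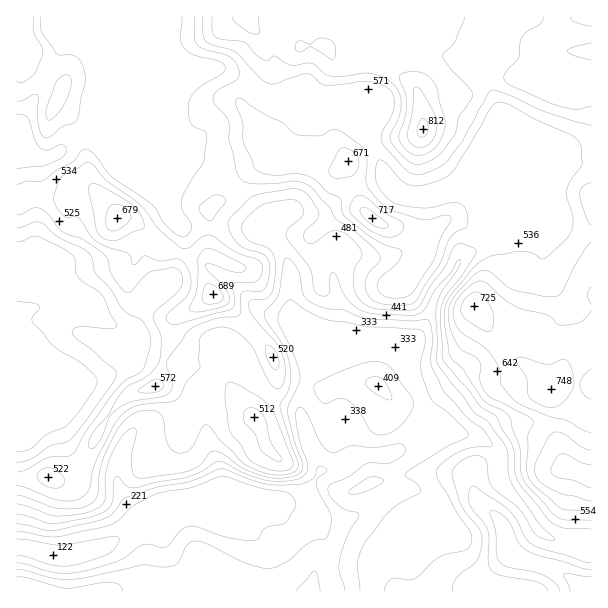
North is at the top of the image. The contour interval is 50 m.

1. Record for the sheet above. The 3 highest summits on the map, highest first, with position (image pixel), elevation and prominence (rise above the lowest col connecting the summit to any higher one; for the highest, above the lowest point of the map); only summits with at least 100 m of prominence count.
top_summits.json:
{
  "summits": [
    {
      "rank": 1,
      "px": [423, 129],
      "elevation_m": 812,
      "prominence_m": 691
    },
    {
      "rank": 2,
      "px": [551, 389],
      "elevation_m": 748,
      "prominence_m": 194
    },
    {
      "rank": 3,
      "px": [372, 218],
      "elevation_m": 717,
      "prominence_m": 143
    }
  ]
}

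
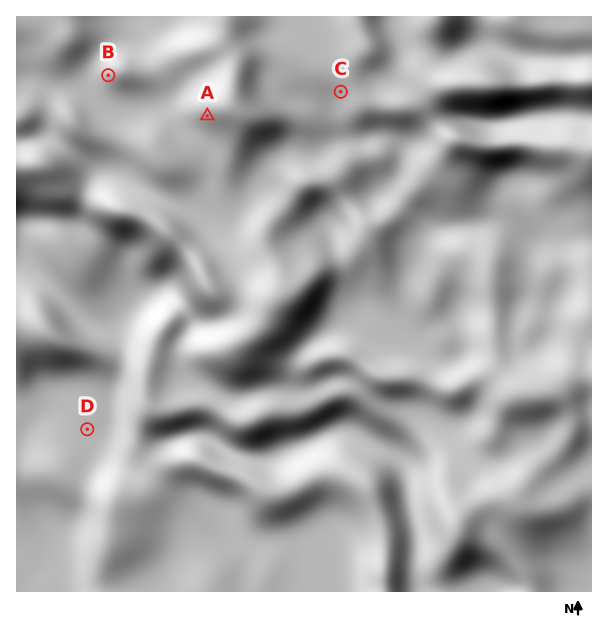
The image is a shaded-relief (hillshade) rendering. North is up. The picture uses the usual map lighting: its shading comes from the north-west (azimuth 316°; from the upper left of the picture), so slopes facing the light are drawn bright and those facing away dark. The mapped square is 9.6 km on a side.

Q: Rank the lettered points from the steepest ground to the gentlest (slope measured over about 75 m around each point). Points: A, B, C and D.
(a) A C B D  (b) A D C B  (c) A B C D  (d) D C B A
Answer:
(c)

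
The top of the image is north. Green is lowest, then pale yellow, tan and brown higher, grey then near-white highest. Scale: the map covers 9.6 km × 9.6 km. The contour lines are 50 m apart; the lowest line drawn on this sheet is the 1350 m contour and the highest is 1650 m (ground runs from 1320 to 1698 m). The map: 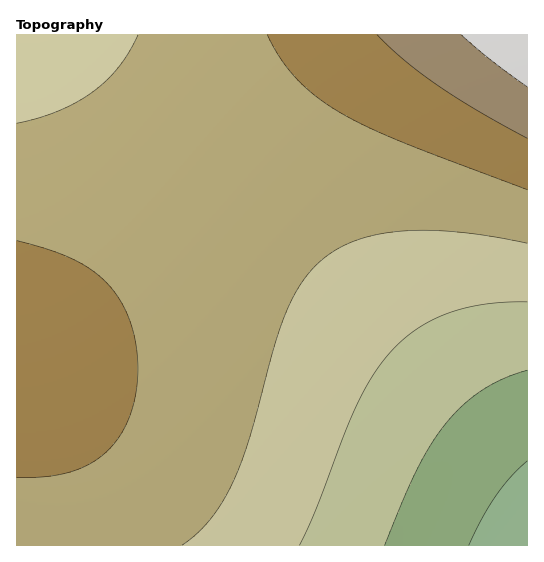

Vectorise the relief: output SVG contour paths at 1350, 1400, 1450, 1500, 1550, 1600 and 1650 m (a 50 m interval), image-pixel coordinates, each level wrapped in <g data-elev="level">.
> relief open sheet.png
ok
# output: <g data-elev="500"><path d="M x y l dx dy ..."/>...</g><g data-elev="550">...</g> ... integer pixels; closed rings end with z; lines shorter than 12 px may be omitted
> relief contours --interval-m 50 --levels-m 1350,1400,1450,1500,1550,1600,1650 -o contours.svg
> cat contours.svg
<g data-elev="1350"><path d="M469 545l13-27 14-22 14-19 17-16"/></g><g data-elev="1400"><path d="M385 545l33-77 13-24 15-21 18-19 19-15 22-11 22-8"/></g><g data-elev="1450"><path d="M299 545l16-34 29-76 13-31 17-30 19-24 12-12 13-10 15-8 16-7 36-9 42-2"/></g><g data-elev="1500"><path d="M182 545l14-10 13-14 12-16 10-19 17-45 25-92 12-33 16-32 9-12 11-11 16-12 18-8 22-6 24-4 26-1 31 2 33 4 36 7"/><path d="M138 35l-9 17-10 15-12 13-14 12-16 10-19 9-20 7-21 5"/></g><g data-elev="1550"><path d="M17 477l28 0 22-4 20-8 18-12 14-16 10-20 7-22 2-26-2-25-6-23-9-20-13-17-15-13-20-12-24-9-32-9"/><path d="M267 35l13 22 15 20 19 18 24 16 26 14 33 15 130 50"/></g><g data-elev="1600"><path d="M377 35l27 25 34 25 40 26 49 27"/></g><g data-elev="1650"><path d="M461 35l30 25 36 27"/></g>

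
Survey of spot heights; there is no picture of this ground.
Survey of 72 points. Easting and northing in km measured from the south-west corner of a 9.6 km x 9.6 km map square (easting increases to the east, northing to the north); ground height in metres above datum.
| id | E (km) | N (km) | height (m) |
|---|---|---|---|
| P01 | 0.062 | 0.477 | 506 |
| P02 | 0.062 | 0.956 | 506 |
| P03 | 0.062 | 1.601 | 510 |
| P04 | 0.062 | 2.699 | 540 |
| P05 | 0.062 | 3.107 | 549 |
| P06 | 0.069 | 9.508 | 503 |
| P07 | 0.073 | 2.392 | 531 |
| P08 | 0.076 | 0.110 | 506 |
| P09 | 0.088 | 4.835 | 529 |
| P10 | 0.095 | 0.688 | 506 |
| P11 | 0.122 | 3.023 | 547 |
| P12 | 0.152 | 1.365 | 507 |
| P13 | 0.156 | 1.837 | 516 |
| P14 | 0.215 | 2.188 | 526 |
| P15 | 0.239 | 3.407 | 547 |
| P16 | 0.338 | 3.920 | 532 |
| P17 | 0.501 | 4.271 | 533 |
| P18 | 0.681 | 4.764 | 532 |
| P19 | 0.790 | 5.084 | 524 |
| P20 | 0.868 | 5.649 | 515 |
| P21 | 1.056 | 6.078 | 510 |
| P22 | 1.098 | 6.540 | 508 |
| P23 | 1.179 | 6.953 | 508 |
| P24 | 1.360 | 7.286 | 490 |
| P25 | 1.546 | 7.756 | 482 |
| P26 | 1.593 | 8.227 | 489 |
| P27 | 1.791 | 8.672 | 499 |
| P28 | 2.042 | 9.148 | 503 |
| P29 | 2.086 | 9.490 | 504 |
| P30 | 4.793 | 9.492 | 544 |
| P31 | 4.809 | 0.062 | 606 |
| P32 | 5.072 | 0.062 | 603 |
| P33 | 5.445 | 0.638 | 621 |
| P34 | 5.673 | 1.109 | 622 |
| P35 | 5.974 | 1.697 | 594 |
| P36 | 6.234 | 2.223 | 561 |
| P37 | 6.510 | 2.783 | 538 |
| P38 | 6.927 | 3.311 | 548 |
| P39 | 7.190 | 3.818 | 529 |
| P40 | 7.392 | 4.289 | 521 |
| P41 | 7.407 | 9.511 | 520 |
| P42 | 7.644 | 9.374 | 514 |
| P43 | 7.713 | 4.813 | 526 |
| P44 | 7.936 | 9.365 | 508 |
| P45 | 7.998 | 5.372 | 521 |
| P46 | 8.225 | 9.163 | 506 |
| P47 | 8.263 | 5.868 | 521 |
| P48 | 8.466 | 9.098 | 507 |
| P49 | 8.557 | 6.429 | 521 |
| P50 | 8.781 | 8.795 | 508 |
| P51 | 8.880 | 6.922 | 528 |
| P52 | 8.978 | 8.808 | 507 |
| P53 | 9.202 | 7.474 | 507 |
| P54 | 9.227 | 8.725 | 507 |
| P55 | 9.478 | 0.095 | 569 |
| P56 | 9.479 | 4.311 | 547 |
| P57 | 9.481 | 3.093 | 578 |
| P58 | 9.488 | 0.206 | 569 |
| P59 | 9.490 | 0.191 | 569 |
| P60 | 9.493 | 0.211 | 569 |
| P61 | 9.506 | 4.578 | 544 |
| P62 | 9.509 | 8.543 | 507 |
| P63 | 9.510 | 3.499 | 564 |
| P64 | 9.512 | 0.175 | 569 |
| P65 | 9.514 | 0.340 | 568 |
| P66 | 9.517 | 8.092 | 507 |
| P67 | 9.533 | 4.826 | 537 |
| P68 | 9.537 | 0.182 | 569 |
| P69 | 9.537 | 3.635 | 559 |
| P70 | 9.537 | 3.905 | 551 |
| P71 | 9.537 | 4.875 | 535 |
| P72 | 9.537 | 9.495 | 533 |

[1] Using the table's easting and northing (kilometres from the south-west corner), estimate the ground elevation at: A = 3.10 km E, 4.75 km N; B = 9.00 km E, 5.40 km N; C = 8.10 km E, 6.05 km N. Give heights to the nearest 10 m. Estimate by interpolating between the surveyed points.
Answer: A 520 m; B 520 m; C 520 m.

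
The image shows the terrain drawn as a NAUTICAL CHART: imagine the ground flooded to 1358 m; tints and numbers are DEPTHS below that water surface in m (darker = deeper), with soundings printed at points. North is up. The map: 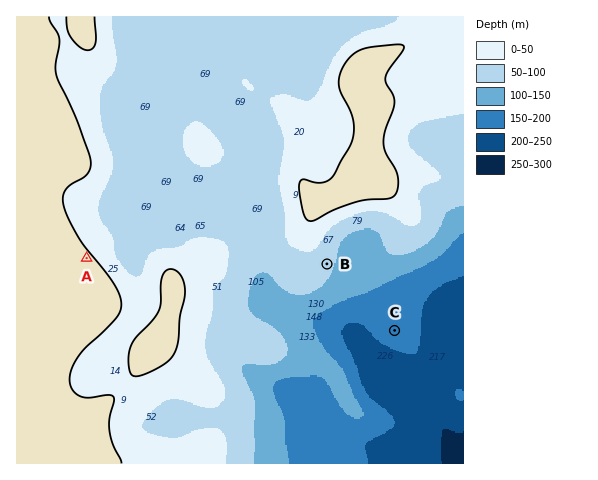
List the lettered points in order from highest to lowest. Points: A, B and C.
A B C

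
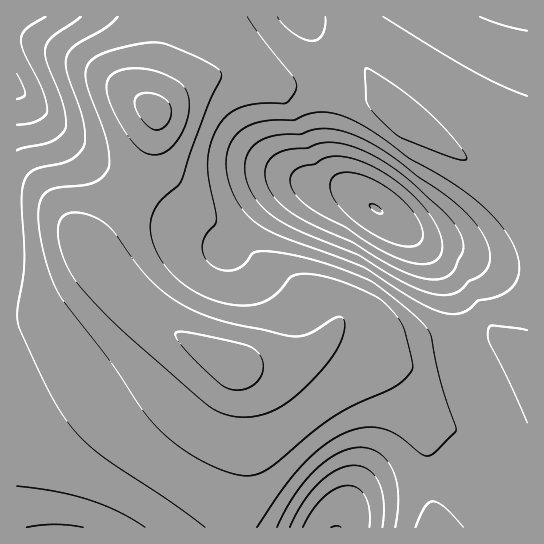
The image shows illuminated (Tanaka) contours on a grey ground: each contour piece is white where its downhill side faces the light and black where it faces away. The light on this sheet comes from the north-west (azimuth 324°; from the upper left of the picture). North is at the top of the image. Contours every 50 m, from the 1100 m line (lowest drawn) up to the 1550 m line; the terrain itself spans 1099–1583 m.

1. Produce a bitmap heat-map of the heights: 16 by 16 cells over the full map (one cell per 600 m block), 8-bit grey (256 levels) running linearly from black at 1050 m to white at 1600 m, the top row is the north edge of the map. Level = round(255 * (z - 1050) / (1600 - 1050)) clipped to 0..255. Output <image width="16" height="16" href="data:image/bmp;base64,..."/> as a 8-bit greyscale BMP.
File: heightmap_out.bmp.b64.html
<image width="16" height="16" href="data:image/bmp;base64,Qk02BQAAAAAAADYEAAAoAAAAEAAAABAAAAABAAgAAAAAAAABAAATCwAAEwsAAAABAAAAAAAAAAAAAAEBAQACAgIAAwMDAAQEBAAFBQUABgYGAAcHBwAICAgACQkJAAoKCgALCwsADAwMAA0NDQAODg4ADw8PABAQEAAREREAEhISABMTEwAUFBQAFRUVABYWFgAXFxcAGBgYABkZGQAaGhoAGxsbABwcHAAdHR0AHh4eAB8fHwAgICAAISEhACIiIgAjIyMAJCQkACUlJQAmJiYAJycnACgoKAApKSkAKioqACsrKwAsLCwALS0tAC4uLgAvLy8AMDAwADExMQAyMjIAMzMzADQ0NAA1NTUANjY2ADc3NwA4ODgAOTk5ADo6OgA7OzsAPDw8AD09PQA+Pj4APz8/AEBAQABBQUEAQkJCAENDQwBEREQARUVFAEZGRgBHR0cASEhIAElJSQBKSkoAS0tLAExMTABNTU0ATk5OAE9PTwBQUFAAUVFRAFJSUgBTU1MAVFRUAFVVVQBWVlYAV1dXAFhYWABZWVkAWlpaAFtbWwBcXFwAXV1dAF5eXgBfX18AYGBgAGFhYQBiYmIAY2NjAGRkZABlZWUAZmZmAGdnZwBoaGgAaWlpAGpqagBra2sAbGxsAG1tbQBubm4Ab29vAHBwcABxcXEAcnJyAHNzcwB0dHQAdXV1AHZ2dgB3d3cAeHh4AHl5eQB6enoAe3t7AHx8fAB9fX0Afn5+AH9/fwCAgIAAgYGBAIKCggCDg4MAhISEAIWFhQCGhoYAh4eHAIiIiACJiYkAioqKAIuLiwCMjIwAjY2NAI6OjgCPj48AkJCQAJGRkQCSkpIAk5OTAJSUlACVlZUAlpaWAJeXlwCYmJgAmZmZAJqamgCbm5sAnJycAJ2dnQCenp4An5+fAKCgoAChoaEAoqKiAKOjowCkpKQApaWlAKampgCnp6cAqKioAKmpqQCqqqoAq6urAKysrACtra0Arq6uAK+vrwCwsLAAsbGxALKysgCzs7MAtLS0ALW1tQC2trYAt7e3ALi4uAC5ubkAurq6ALu7uwC8vLwAvb29AL6+vgC/v78AwMDAAMHBwQDCwsIAw8PDAMTExADFxcUAxsbGAMfHxwDIyMgAycnJAMrKygDLy8sAzMzMAM3NzQDOzs4Az8/PANDQ0ADR0dEA0tLSANPT0wDU1NQA1dXVANbW1gDX19cA2NjYANnZ2QDa2toA29vbANzc3ADd3d0A3t7eAN/f3wDg4OAA4eHhAOLi4gDj4+MA5OTkAOXl5QDm5uYA5+fnAOjo6ADp6ekA6urqAOvr6wDs7OwA7e3tAO7u7gDv7+8A8PDwAPHx8QDy8vIA8/PzAPT09AD19fUA9vb2APf39wD4+PgA+fn5APr6+gD7+/sA/Pz8AP39/QD+/v4A////AH5+hI6apKuohFZPdZ2im5mOkZefqLC2tqJ4ZX2bnZeXlpyjrLS8wcO7oo2ToqCYl5uiq7S9xtDRy8CxrK2klZufp7C7x9bo5tbOxb20n5aio6y3xtno7+fW0s3Fs5ycpqezxtvj28/Jys/PxKWRmJ6pwdvi0LmtsLzEu5t0bX6Mq9Hj07qooKOjlXtRPlFth6/S1MW2qZ6Mclc4IC1XeZOsvcDBvLCVb002IilSe5ScmKGxxcu1j2tTR0Vhi52fmXqMstXlxJyGfnZ+mqehmZRokcDg5cyyqaOXm6egmJGNdp69y8m/t7Kfk5udlY6Hg3iOoa+0sa2ijouVkYmCe3Y="/>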